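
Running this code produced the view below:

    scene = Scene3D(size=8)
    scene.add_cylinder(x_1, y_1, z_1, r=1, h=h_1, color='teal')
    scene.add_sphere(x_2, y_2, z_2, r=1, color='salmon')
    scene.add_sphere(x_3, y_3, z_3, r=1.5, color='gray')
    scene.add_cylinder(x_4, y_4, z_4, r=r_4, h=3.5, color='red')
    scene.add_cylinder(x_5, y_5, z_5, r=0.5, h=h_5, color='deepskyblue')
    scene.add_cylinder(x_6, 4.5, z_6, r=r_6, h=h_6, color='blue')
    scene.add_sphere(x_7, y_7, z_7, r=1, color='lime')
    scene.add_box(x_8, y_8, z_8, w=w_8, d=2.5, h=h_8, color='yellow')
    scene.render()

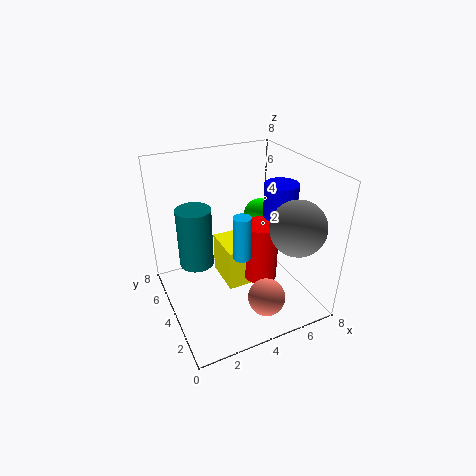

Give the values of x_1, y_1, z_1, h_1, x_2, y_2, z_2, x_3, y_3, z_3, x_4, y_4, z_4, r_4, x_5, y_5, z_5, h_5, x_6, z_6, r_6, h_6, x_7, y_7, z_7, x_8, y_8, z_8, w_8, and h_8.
x_1 = 2; y_1 = 5.5; z_1 = 2; h_1 = 3.5; x_2 = 4.5; y_2 = 1.5; z_2 = 1.5; x_3 = 6.5; y_3 = 2; z_3 = 5; x_4 = 5.5; y_4 = 4; z_4 = 1; r_4 = 1; x_5 = 4; y_5 = 3.5; z_5 = 3; h_5 = 2.5; x_6 = 7; z_6 = 3.5; r_6 = 1; h_6 = 3; x_7 = 6.5; y_7 = 6; z_7 = 4; x_8 = 3.5; y_8 = 4; z_8 = 0.5; w_8 = 1.5; h_8 = 2.5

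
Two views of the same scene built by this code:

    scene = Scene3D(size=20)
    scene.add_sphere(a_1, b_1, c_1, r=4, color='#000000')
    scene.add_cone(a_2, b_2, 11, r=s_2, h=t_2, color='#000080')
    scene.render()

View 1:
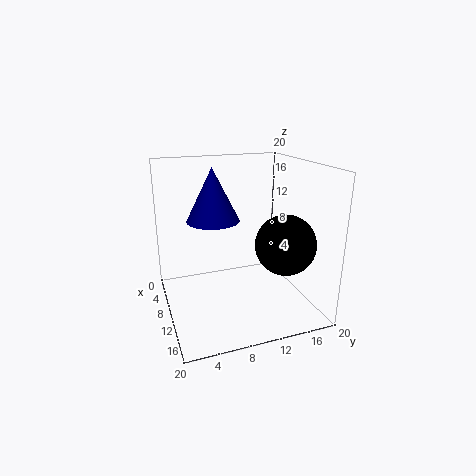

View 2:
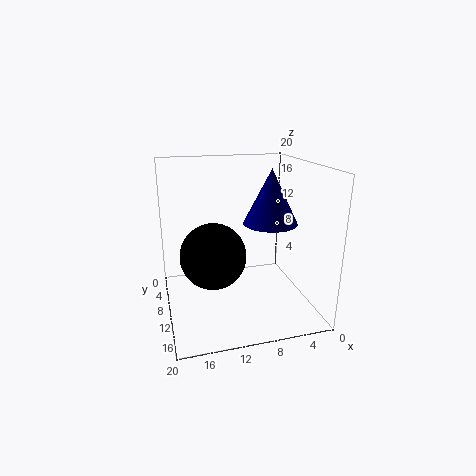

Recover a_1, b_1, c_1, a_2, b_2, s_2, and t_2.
a_1 = 14.5
b_1 = 15
c_1 = 10
a_2 = 4.5
b_2 = 8
s_2 = 4
t_2 = 8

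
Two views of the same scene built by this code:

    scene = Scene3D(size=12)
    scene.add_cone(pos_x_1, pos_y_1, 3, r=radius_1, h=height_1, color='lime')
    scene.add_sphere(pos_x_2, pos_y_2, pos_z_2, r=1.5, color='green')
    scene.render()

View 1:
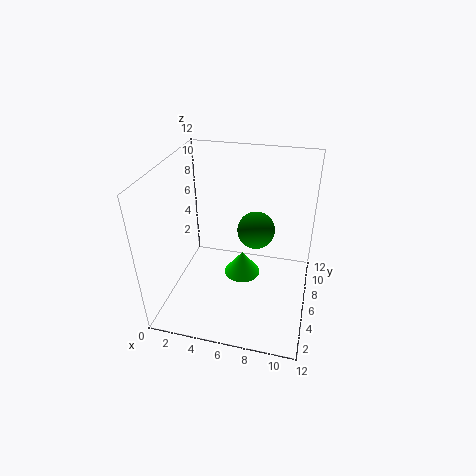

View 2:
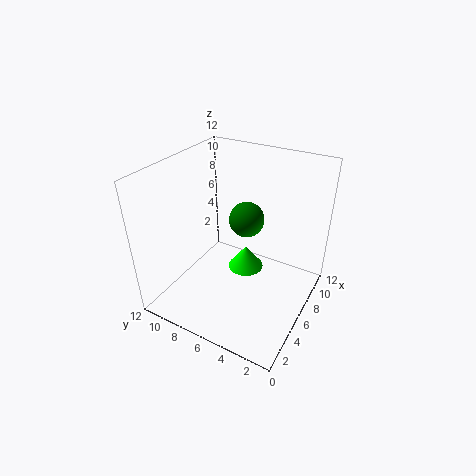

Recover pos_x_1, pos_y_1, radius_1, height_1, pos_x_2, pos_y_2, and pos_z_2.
pos_x_1 = 6.5, pos_y_1 = 5.5, radius_1 = 1.5, height_1 = 2, pos_x_2 = 7.5, pos_y_2 = 6, pos_z_2 = 7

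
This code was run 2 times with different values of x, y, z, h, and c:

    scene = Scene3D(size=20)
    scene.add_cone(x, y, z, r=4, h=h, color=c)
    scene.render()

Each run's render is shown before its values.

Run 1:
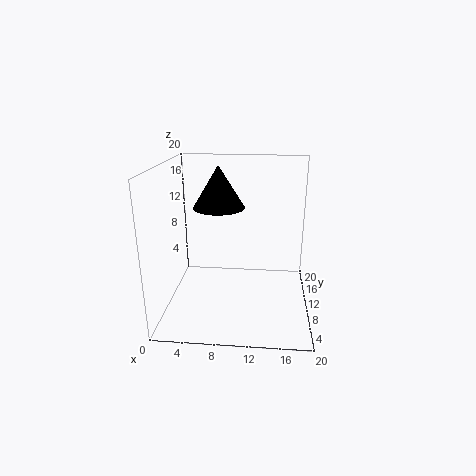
x = 6.5; y = 16; z = 12.5; h = 6.5; c = 'black'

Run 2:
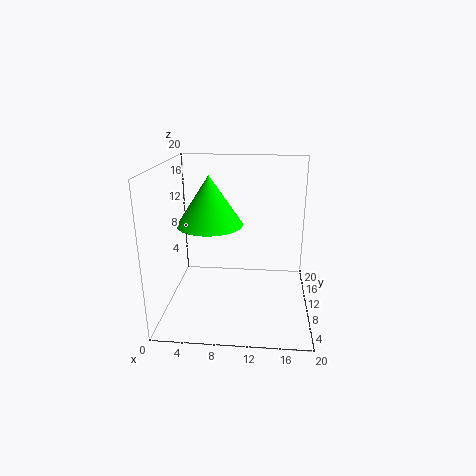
x = 7; y = 5.5; z = 13.5; h = 6; c = 'lime'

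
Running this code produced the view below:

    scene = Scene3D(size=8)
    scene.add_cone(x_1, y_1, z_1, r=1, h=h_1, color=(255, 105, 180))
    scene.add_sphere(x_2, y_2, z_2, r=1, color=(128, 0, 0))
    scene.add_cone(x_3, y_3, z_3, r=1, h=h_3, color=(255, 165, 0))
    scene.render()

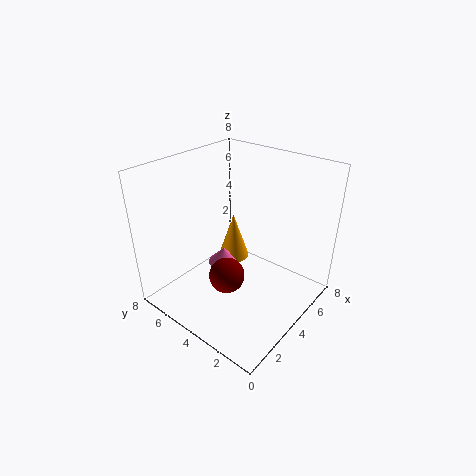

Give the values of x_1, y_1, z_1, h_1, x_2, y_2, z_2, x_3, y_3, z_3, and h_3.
x_1 = 5, y_1 = 6, z_1 = 1, h_1 = 1, x_2 = 3, y_2 = 4, z_2 = 2, x_3 = 6, y_3 = 6, z_3 = 1, h_3 = 3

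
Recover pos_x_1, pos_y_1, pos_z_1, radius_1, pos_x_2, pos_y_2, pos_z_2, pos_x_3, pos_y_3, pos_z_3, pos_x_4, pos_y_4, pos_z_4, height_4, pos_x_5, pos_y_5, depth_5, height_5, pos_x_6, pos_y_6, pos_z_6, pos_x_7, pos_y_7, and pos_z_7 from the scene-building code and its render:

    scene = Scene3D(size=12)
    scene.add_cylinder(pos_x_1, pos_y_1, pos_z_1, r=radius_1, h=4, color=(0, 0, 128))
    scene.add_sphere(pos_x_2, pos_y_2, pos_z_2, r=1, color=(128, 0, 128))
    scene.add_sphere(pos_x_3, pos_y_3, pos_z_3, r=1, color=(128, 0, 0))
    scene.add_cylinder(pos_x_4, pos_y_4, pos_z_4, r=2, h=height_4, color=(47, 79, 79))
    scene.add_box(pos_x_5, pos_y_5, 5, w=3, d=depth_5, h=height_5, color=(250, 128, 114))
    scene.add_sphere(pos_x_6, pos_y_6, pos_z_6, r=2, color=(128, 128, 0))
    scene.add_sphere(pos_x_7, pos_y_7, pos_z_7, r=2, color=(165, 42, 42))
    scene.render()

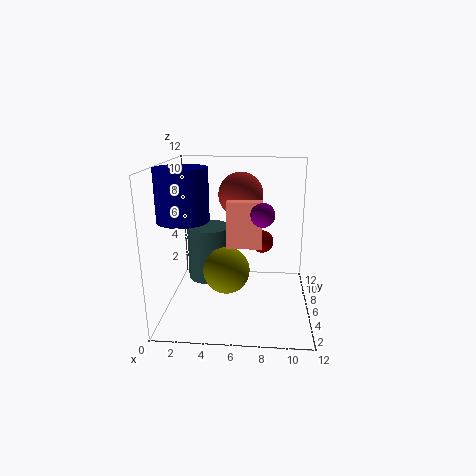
pos_x_1 = 2, pos_y_1 = 4, pos_z_1 = 8, radius_1 = 2, pos_x_2 = 8, pos_y_2 = 6, pos_z_2 = 8, pos_x_3 = 8, pos_y_3 = 8, pos_z_3 = 5, pos_x_4 = 3, pos_y_4 = 9, pos_z_4 = 1, height_4 = 5, pos_x_5 = 5, pos_y_5 = 6, depth_5 = 1, height_5 = 4, pos_x_6 = 5, pos_y_6 = 6, pos_z_6 = 3, pos_x_7 = 6, pos_y_7 = 9, pos_z_7 = 9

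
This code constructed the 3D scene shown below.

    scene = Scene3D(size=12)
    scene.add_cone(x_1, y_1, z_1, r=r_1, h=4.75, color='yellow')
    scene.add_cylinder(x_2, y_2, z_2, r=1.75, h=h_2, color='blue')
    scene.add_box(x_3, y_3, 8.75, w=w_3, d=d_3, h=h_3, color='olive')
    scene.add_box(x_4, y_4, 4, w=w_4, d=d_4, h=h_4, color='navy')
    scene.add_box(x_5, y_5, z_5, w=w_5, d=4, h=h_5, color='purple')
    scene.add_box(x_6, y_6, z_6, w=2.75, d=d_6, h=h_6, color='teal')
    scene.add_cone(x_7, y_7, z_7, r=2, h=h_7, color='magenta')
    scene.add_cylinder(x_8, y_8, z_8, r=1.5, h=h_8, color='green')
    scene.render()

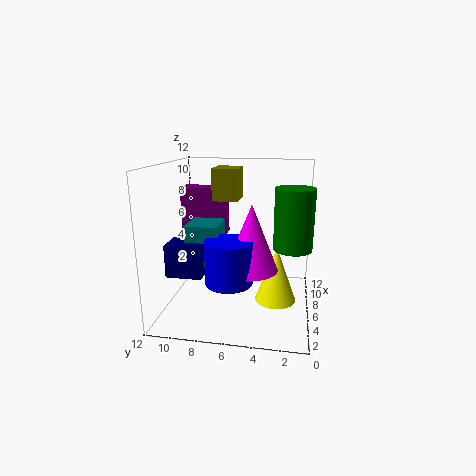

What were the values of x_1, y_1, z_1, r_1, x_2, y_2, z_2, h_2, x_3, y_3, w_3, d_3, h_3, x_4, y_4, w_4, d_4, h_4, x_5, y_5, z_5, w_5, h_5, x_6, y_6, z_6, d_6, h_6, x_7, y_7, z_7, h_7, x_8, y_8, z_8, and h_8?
x_1 = 6.25
y_1 = 2.75
z_1 = 0.5
r_1 = 1.75
x_2 = 2.25
y_2 = 6
z_2 = 3.75
h_2 = 3.25
x_3 = 7.25
y_3 = 6.25
w_3 = 2.75
d_3 = 2.25
h_3 = 2.75
x_4 = 1.75
y_4 = 8
w_4 = 2.25
d_4 = 2.75
h_4 = 2.5
x_5 = 7.75
y_5 = 7.5
z_5 = 5.5
w_5 = 2
h_5 = 4.25
x_6 = 2.75
y_6 = 7
z_6 = 4
d_6 = 2.5
h_6 = 3.75
x_7 = 3.25
y_7 = 4.5
z_7 = 4.5
h_7 = 5
x_8 = 4.75
y_8 = 1.5
z_8 = 5.75
h_8 = 4.75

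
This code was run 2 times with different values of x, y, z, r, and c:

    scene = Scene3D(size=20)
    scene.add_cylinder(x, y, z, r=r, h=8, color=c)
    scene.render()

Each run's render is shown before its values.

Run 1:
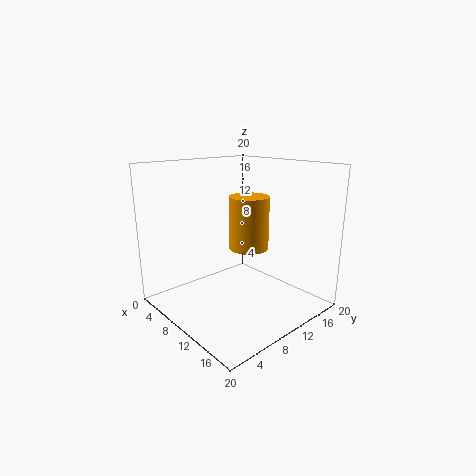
x = 8
y = 14
z = 7
r = 3
c = 'orange'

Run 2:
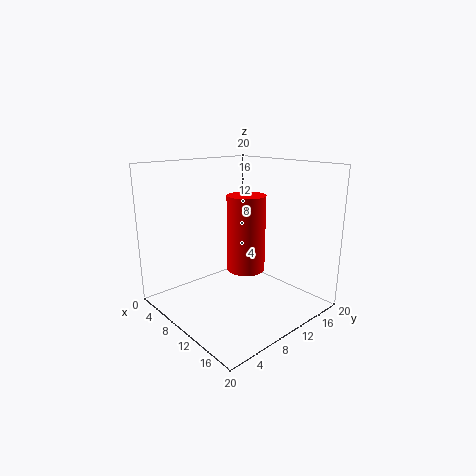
x = 18
y = 4
z = 10
r = 2
c = 'red'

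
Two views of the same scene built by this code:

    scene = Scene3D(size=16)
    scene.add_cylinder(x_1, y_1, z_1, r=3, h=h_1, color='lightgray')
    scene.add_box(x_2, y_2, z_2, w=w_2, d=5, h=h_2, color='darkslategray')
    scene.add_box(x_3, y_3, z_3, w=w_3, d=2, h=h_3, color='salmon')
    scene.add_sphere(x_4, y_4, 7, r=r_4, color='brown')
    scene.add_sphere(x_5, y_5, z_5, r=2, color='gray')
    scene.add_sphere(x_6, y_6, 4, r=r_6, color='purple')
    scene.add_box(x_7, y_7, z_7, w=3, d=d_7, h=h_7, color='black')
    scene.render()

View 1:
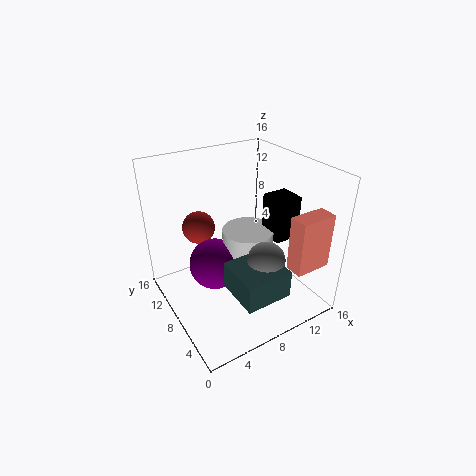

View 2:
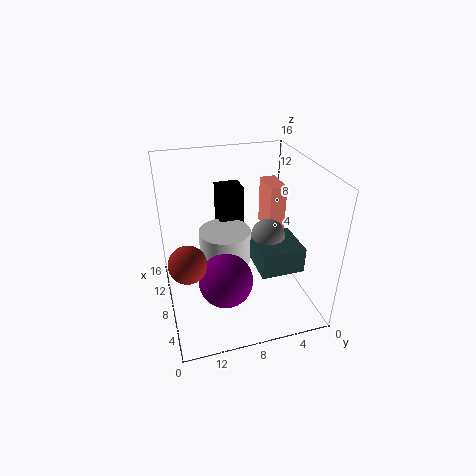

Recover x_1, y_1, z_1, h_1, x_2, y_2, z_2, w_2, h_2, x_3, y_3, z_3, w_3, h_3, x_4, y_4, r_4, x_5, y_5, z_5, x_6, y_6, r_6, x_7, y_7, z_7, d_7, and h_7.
x_1 = 10, y_1 = 9, z_1 = 4, h_1 = 4, x_2 = 5, y_2 = 1, z_2 = 4, w_2 = 5, h_2 = 3, x_3 = 11, y_3 = 1, z_3 = 6, w_3 = 4, h_3 = 6, x_4 = 6, y_4 = 14, r_4 = 2, x_5 = 9, y_5 = 4, z_5 = 7, x_6 = 6, y_6 = 10, r_6 = 3, x_7 = 12, y_7 = 6, z_7 = 7, d_7 = 3, h_7 = 5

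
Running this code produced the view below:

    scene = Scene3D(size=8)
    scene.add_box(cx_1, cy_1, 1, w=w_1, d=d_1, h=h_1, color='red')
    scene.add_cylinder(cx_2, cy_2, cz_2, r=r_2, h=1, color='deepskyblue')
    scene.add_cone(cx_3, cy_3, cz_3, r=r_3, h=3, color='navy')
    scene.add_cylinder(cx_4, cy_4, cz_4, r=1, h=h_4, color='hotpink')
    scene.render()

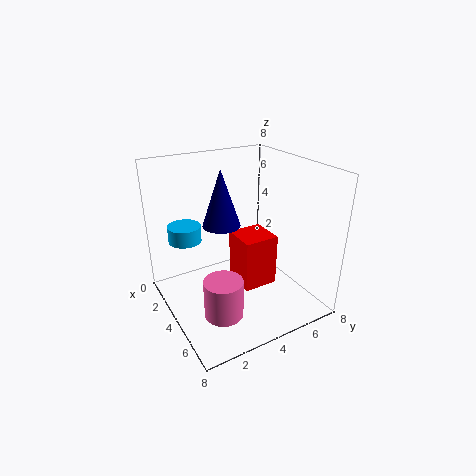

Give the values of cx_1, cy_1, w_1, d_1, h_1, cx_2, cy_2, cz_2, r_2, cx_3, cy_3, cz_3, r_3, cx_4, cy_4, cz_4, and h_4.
cx_1 = 3, cy_1 = 4, w_1 = 2, d_1 = 2, h_1 = 3, cx_2 = 1, cy_2 = 2, cz_2 = 3, r_2 = 1, cx_3 = 4, cy_3 = 3, cz_3 = 5, r_3 = 1, cx_4 = 6, cy_4 = 2, cz_4 = 1, h_4 = 2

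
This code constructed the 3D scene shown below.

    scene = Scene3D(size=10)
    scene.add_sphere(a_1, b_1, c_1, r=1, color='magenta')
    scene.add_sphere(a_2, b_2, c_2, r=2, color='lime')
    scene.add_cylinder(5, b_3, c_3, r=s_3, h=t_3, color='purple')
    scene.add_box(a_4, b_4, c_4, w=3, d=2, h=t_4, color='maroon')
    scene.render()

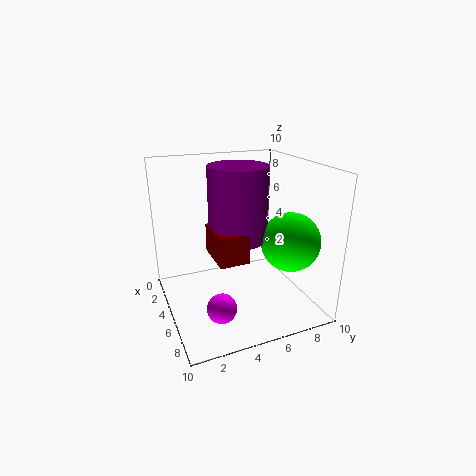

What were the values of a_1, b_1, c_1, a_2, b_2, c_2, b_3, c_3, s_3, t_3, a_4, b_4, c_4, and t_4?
a_1 = 7; b_1 = 3; c_1 = 1; a_2 = 7; b_2 = 8; c_2 = 5; b_3 = 5; c_3 = 5; s_3 = 2; t_3 = 5; a_4 = 4; b_4 = 3; c_4 = 4; t_4 = 2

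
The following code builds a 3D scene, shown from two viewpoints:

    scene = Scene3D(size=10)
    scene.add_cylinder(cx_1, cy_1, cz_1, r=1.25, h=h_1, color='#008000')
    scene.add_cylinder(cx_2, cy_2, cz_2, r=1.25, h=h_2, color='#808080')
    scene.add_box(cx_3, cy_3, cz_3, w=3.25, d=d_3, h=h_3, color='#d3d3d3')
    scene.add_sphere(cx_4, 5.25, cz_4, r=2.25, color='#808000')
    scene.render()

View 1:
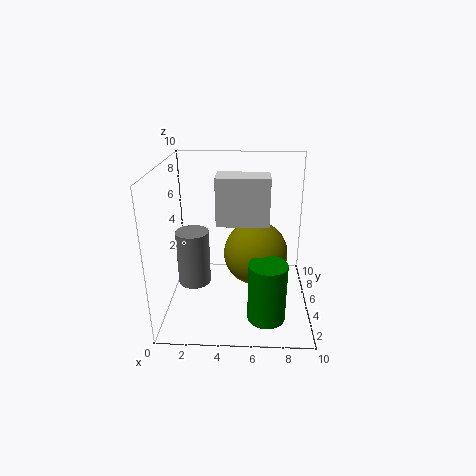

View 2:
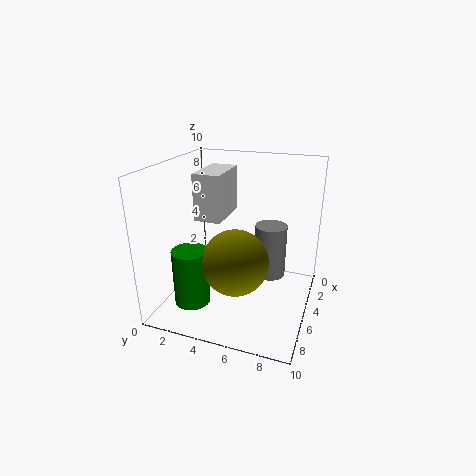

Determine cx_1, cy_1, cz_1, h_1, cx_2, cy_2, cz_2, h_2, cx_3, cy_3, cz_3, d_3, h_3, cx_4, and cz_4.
cx_1 = 7
cy_1 = 2.25
cz_1 = 0.5
h_1 = 4
cx_2 = 1.5
cy_2 = 6.5
cz_2 = 0.5
h_2 = 4.25
cx_3 = 3.75
cy_3 = 2.75
cz_3 = 6.75
d_3 = 1.75
h_3 = 3
cx_4 = 6.25
cz_4 = 3.75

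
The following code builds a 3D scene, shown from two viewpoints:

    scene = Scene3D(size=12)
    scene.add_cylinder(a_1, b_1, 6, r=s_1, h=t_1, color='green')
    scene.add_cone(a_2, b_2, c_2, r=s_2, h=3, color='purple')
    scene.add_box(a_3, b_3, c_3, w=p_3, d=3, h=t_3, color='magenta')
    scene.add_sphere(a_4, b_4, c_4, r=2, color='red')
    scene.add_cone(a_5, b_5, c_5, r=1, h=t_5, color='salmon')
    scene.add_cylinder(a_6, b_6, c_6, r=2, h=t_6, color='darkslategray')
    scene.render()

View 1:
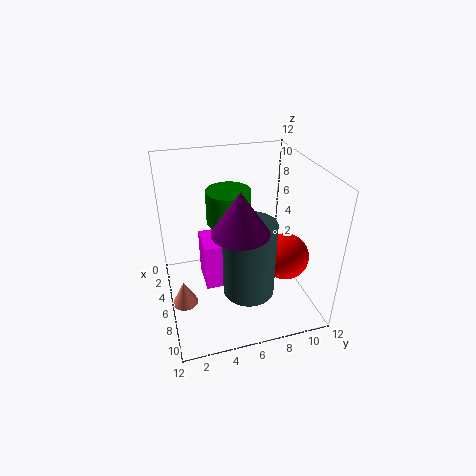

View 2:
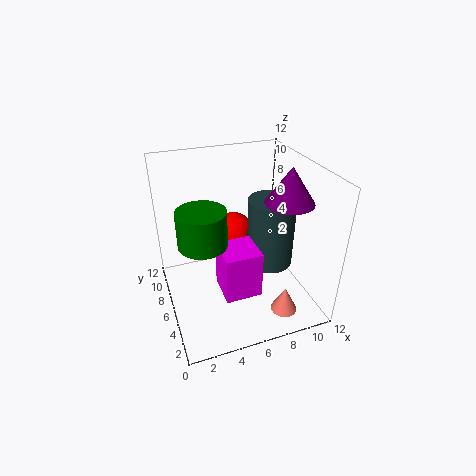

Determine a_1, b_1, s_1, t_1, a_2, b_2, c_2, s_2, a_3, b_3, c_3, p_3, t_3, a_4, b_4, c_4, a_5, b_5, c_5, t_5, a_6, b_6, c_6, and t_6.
a_1 = 3
b_1 = 6
s_1 = 2
t_1 = 3
a_2 = 10
b_2 = 5
c_2 = 9
s_2 = 2
a_3 = 4
b_3 = 3
c_3 = 2
p_3 = 3
t_3 = 4
a_4 = 7
b_4 = 10
c_4 = 4
a_5 = 8
b_5 = 1
c_5 = 2
t_5 = 2
a_6 = 9
b_6 = 6
c_6 = 3
t_6 = 6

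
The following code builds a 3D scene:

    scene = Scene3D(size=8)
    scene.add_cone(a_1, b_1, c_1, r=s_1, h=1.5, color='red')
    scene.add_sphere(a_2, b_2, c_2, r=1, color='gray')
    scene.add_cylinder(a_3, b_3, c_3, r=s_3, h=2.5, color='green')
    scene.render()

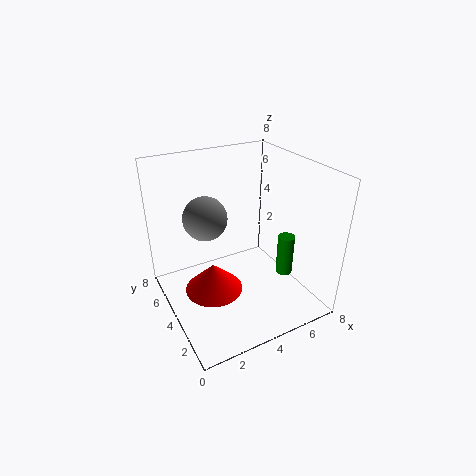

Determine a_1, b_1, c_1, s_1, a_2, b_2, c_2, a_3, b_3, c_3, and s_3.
a_1 = 2
b_1 = 3
c_1 = 2
s_1 = 1.5
a_2 = 1.5
b_2 = 2.5
c_2 = 6.5
a_3 = 7
b_3 = 3.5
c_3 = 1
s_3 = 0.5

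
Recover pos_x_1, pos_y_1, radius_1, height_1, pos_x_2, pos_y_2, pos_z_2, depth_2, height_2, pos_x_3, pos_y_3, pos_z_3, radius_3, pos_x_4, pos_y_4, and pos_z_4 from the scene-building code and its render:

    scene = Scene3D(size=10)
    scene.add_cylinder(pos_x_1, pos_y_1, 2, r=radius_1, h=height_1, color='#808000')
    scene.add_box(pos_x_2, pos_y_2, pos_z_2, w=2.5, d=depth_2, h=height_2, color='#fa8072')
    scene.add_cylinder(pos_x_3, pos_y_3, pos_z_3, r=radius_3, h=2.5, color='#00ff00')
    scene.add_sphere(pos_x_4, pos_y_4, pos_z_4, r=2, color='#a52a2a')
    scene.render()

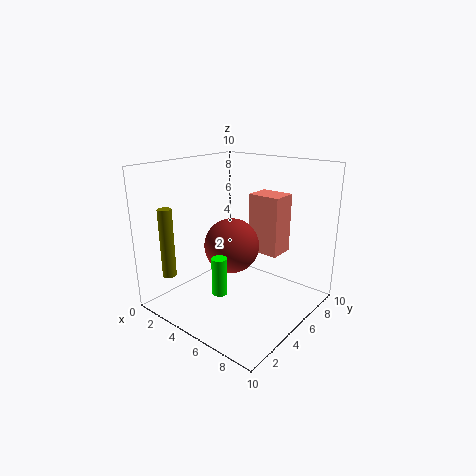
pos_x_1 = 1
pos_y_1 = 2
radius_1 = 0.5
height_1 = 5
pos_x_2 = 4
pos_y_2 = 7.5
pos_z_2 = 3
depth_2 = 2
height_2 = 4.5
pos_x_3 = 5.5
pos_y_3 = 2.5
pos_z_3 = 2
radius_3 = 0.5
pos_x_4 = 4
pos_y_4 = 5.5
pos_z_4 = 4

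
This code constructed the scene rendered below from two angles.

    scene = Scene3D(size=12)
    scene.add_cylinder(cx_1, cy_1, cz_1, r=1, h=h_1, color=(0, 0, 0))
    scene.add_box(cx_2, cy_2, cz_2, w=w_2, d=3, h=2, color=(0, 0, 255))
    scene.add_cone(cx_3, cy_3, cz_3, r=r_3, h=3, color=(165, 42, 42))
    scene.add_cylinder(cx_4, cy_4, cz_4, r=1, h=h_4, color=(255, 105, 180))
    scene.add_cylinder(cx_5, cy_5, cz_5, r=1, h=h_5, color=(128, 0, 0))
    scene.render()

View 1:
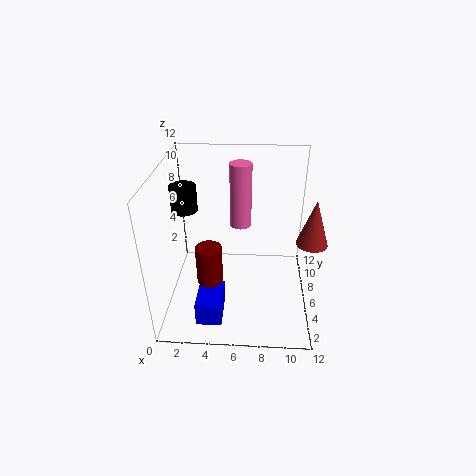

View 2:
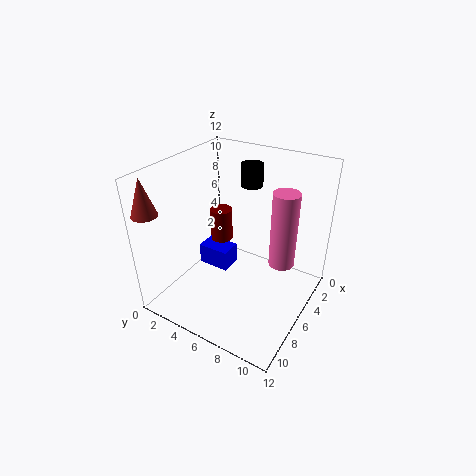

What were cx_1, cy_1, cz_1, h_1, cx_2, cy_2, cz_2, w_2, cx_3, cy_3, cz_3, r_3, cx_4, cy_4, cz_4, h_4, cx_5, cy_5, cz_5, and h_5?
cx_1 = 2, cy_1 = 5, cz_1 = 9, h_1 = 2, cx_2 = 3, cy_2 = 1, cz_2 = 1, w_2 = 2, cx_3 = 11, cy_3 = 1, cz_3 = 9, r_3 = 1, cx_4 = 6, cy_4 = 10, cz_4 = 5, h_4 = 6, cx_5 = 4, cy_5 = 3, cz_5 = 4, h_5 = 3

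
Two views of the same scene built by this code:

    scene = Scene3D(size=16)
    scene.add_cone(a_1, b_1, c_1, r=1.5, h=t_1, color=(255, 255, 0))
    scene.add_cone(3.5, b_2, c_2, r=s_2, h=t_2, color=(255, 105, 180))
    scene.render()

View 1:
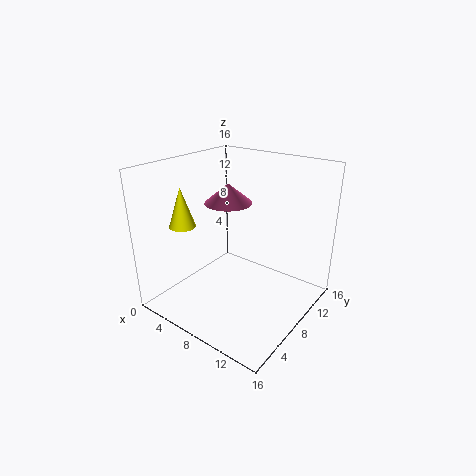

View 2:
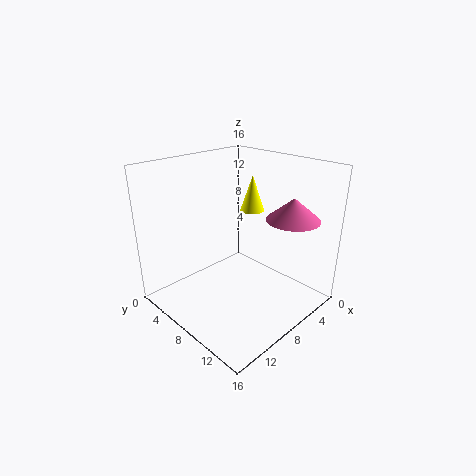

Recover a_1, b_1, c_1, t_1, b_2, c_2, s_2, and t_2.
a_1 = 2.5
b_1 = 5
c_1 = 9
t_1 = 4.5
b_2 = 12
c_2 = 10
s_2 = 3
t_2 = 2.5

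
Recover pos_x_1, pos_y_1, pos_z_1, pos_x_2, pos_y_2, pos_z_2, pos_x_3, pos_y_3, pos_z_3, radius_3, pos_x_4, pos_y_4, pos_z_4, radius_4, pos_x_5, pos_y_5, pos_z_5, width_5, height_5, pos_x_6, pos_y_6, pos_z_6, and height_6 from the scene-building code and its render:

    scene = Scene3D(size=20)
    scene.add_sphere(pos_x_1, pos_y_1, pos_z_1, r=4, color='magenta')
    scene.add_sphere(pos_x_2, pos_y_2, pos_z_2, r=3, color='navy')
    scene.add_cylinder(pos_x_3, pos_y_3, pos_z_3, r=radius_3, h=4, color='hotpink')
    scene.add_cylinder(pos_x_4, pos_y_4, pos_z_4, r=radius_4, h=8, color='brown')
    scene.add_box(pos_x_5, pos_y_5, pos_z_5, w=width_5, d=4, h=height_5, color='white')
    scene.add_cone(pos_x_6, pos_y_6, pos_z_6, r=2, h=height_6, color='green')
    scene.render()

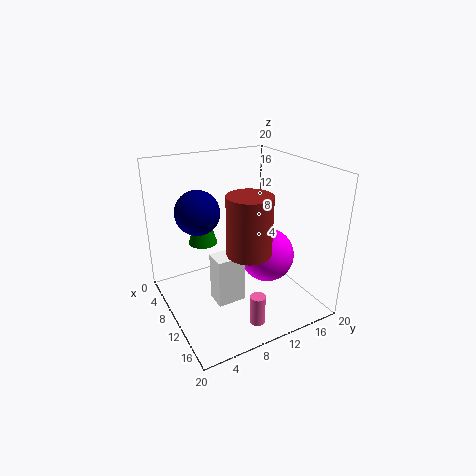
pos_x_1 = 10; pos_y_1 = 15; pos_z_1 = 6; pos_x_2 = 8; pos_y_2 = 5; pos_z_2 = 14; pos_x_3 = 17; pos_y_3 = 9; pos_z_3 = 1; radius_3 = 1; pos_x_4 = 13; pos_y_4 = 10; pos_z_4 = 9; radius_4 = 3; pos_x_5 = 9; pos_y_5 = 6; pos_z_5 = 1; width_5 = 3; height_5 = 7; pos_x_6 = 7; pos_y_6 = 6; pos_z_6 = 9; height_6 = 7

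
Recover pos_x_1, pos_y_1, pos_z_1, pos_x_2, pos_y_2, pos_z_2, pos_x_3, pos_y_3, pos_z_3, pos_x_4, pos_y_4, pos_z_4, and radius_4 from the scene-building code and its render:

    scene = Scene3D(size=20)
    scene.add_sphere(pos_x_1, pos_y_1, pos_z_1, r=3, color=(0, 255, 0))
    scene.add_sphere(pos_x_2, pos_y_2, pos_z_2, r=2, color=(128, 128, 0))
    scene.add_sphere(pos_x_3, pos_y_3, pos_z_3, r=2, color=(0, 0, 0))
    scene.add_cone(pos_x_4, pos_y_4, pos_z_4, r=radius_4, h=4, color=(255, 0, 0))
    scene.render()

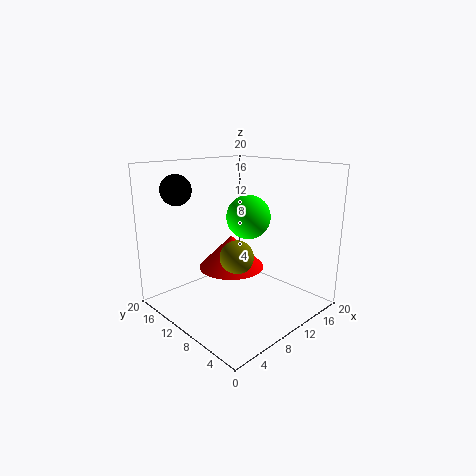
pos_x_1 = 11, pos_y_1 = 9, pos_z_1 = 13, pos_x_2 = 5, pos_y_2 = 5, pos_z_2 = 10, pos_x_3 = 3, pos_y_3 = 14, pos_z_3 = 17, pos_x_4 = 6, pos_y_4 = 7, pos_z_4 = 8, radius_4 = 4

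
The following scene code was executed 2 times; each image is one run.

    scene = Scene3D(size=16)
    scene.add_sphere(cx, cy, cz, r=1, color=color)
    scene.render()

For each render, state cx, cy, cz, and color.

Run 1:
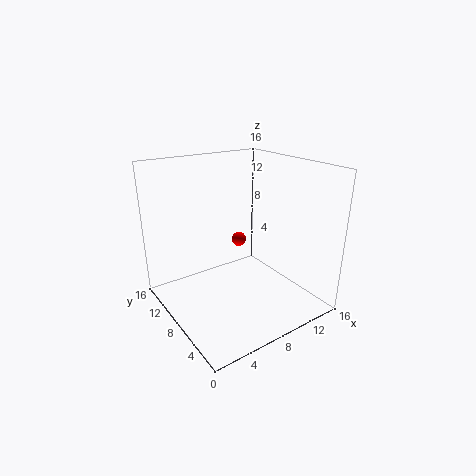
cx = 13, cy = 15, cz = 4, color = 'red'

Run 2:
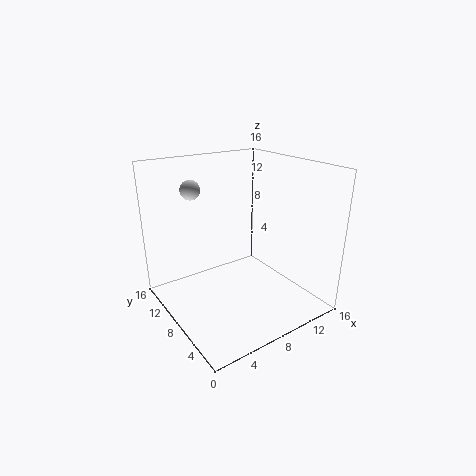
cx = 3, cy = 9, cz = 14, color = 'lightgray'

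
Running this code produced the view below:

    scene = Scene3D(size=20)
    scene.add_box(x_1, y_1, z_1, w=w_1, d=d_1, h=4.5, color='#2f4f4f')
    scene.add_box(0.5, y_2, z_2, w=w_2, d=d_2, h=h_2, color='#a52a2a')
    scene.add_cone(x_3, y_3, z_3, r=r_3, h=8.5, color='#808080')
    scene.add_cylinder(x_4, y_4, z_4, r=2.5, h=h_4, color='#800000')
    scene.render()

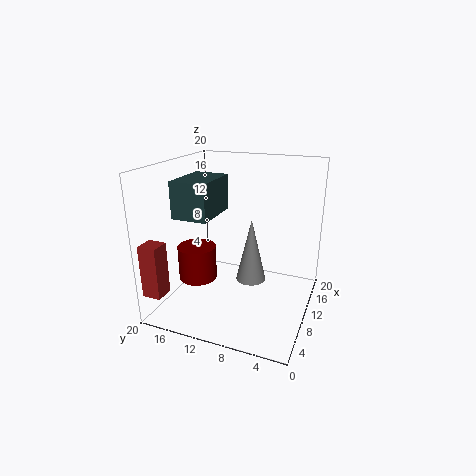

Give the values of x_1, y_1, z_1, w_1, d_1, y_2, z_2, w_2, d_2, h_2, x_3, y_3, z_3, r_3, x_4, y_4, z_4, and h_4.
x_1 = 2.5; y_1 = 11; z_1 = 14.5; w_1 = 6.5; d_1 = 4.5; y_2 = 17; z_2 = 4; w_2 = 2.5; d_2 = 2.5; h_2 = 7; x_3 = 8.5; y_3 = 7.5; z_3 = 5; r_3 = 2; x_4 = 5.5; y_4 = 14; z_4 = 5.5; h_4 = 4.5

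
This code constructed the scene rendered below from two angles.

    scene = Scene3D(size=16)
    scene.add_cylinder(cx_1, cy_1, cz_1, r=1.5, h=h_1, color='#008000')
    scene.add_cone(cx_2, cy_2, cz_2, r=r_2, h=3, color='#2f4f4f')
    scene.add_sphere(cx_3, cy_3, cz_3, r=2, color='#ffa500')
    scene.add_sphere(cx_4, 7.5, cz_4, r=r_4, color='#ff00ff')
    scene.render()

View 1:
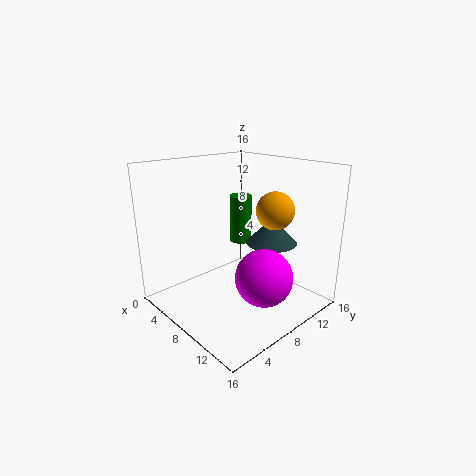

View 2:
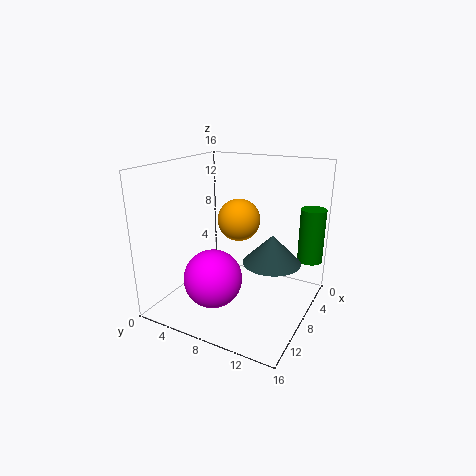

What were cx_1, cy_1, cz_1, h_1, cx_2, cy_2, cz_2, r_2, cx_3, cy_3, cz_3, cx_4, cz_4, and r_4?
cx_1 = 1.5
cy_1 = 14.5
cz_1 = 4
h_1 = 6.5
cx_2 = 9
cy_2 = 12.5
cz_2 = 6.5
r_2 = 3
cx_3 = 11.5
cy_3 = 10
cz_3 = 11.5
cx_4 = 12.5
cz_4 = 5
r_4 = 3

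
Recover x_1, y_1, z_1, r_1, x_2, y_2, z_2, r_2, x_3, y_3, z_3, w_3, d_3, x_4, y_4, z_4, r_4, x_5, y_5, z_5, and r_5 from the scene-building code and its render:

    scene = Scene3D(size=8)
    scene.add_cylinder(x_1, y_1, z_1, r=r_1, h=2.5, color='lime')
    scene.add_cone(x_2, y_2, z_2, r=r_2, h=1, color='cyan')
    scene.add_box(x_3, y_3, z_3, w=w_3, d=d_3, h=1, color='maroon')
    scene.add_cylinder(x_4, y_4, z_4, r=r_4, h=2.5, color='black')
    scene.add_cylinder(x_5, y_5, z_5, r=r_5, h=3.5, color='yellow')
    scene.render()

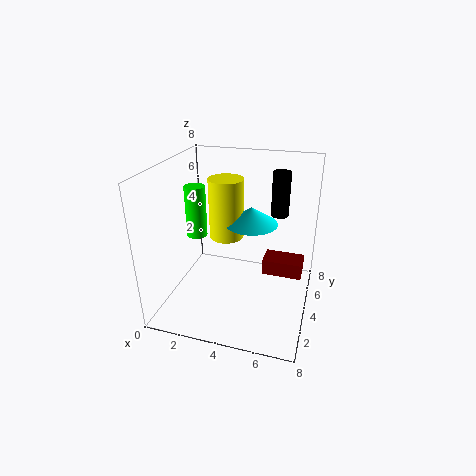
x_1 = 2.5; y_1 = 2; z_1 = 5; r_1 = 0.5; x_2 = 4.5; y_2 = 5; z_2 = 4.5; r_2 = 1.5; x_3 = 5; y_3 = 6; z_3 = 0.5; w_3 = 2.5; d_3 = 1.5; x_4 = 6; y_4 = 5.5; z_4 = 5; r_4 = 0.5; x_5 = 3; y_5 = 5; z_5 = 3.5; r_5 = 1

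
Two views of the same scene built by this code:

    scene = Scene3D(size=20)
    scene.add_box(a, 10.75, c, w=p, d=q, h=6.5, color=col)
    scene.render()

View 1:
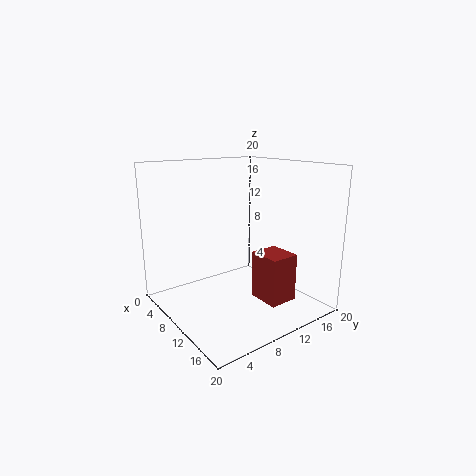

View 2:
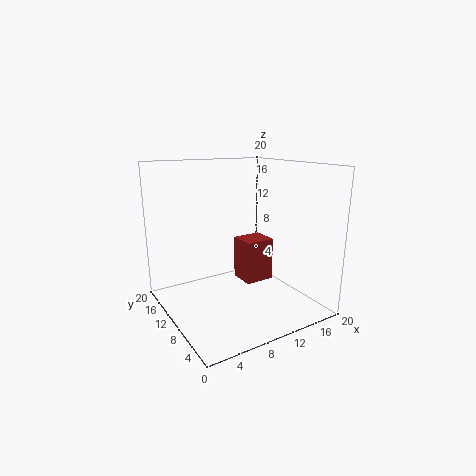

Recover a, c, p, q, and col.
a = 12.25, c = 2, p = 4.5, q = 4, col = 'brown'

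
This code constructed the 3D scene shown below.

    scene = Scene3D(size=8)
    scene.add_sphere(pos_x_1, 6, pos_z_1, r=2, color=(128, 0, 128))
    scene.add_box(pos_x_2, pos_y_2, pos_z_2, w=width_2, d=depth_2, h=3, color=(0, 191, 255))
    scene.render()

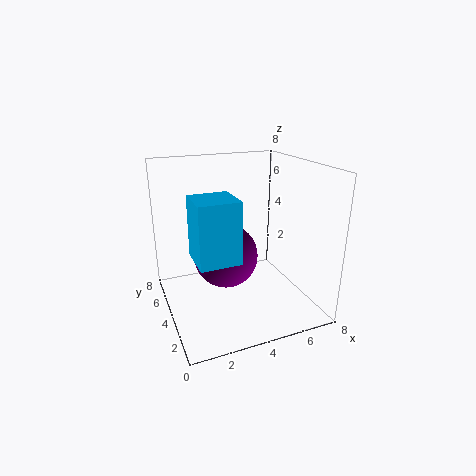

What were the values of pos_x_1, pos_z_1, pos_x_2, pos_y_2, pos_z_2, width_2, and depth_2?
pos_x_1 = 4
pos_z_1 = 2
pos_x_2 = 1
pos_y_2 = 1
pos_z_2 = 4
width_2 = 2
depth_2 = 2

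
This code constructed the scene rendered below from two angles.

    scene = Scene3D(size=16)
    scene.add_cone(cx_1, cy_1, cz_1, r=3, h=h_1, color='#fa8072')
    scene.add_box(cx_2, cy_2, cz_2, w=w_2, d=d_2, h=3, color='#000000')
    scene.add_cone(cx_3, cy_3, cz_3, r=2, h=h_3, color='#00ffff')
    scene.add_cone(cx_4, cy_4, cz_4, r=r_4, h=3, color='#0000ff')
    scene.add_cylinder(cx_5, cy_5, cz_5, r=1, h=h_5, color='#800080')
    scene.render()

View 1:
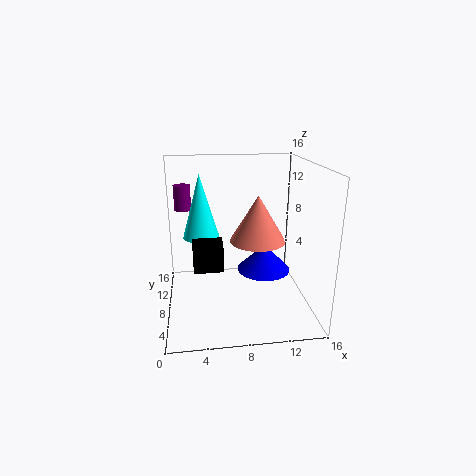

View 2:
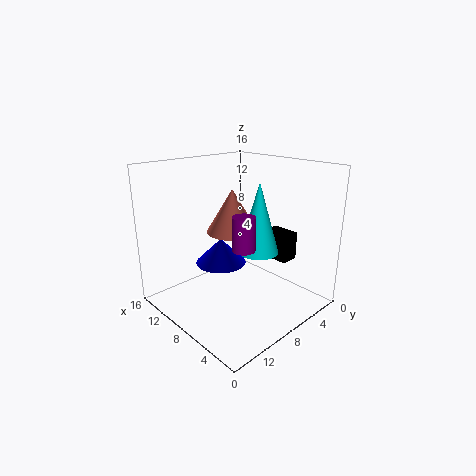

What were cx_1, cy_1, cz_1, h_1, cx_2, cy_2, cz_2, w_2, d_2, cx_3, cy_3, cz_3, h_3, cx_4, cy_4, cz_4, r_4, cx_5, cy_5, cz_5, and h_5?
cx_1 = 10
cy_1 = 7
cz_1 = 8
h_1 = 5
cx_2 = 3
cy_2 = 4
cz_2 = 6
w_2 = 3
d_2 = 2
cx_3 = 4
cy_3 = 9
cz_3 = 8
h_3 = 7
cx_4 = 11
cy_4 = 8
cz_4 = 4
r_4 = 3
cx_5 = 2
cy_5 = 13
cz_5 = 10
h_5 = 3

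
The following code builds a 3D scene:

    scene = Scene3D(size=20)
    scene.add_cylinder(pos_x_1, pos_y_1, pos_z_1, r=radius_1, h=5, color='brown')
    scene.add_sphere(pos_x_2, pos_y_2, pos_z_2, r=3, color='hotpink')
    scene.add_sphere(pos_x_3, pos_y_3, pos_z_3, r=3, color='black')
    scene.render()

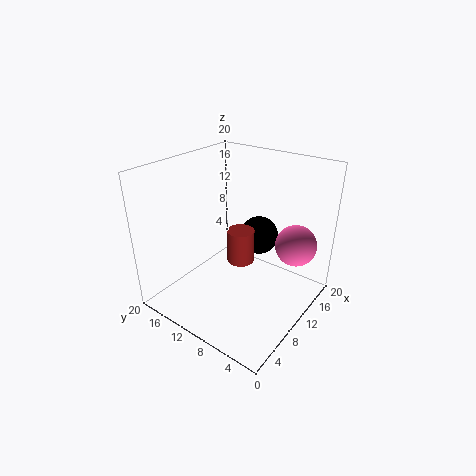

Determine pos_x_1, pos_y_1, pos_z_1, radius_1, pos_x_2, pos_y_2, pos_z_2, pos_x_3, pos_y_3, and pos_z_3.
pos_x_1 = 12; pos_y_1 = 11; pos_z_1 = 5; radius_1 = 2; pos_x_2 = 16; pos_y_2 = 4; pos_z_2 = 8; pos_x_3 = 17; pos_y_3 = 11; pos_z_3 = 7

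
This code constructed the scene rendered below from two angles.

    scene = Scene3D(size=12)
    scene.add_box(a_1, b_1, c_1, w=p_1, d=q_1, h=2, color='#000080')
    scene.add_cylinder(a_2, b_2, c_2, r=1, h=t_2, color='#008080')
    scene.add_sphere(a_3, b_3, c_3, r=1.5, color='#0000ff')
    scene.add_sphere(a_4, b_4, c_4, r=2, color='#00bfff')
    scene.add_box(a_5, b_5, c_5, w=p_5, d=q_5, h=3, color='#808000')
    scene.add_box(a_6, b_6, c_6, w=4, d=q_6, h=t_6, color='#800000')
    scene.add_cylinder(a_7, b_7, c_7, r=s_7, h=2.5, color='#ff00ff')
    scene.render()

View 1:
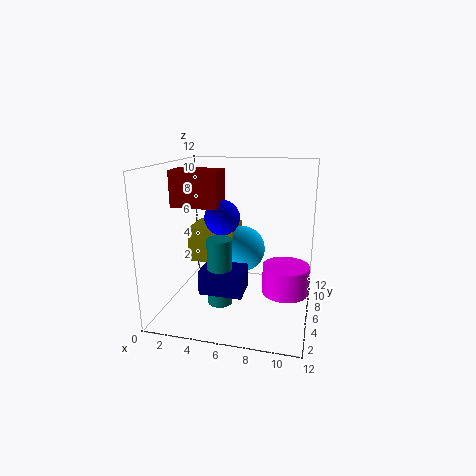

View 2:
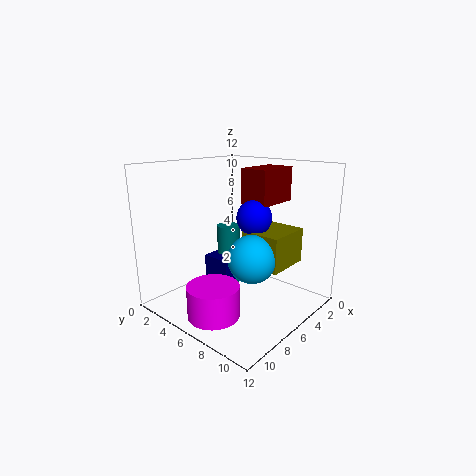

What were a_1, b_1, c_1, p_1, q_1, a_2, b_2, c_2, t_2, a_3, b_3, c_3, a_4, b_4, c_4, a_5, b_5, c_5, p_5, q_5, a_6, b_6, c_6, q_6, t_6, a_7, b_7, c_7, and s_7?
a_1 = 3.5
b_1 = 3
c_1 = 2
p_1 = 3.5
q_1 = 2.5
a_2 = 5
b_2 = 4
c_2 = 1
t_2 = 5.5
a_3 = 4.5
b_3 = 6.5
c_3 = 7.5
a_4 = 6
b_4 = 7.5
c_4 = 4.5
a_5 = 1.5
b_5 = 6
c_5 = 3.5
p_5 = 4
q_5 = 3.5
a_6 = 0.5
b_6 = 5
c_6 = 8.5
q_6 = 2.5
t_6 = 3
a_7 = 10
b_7 = 7
c_7 = 1
s_7 = 2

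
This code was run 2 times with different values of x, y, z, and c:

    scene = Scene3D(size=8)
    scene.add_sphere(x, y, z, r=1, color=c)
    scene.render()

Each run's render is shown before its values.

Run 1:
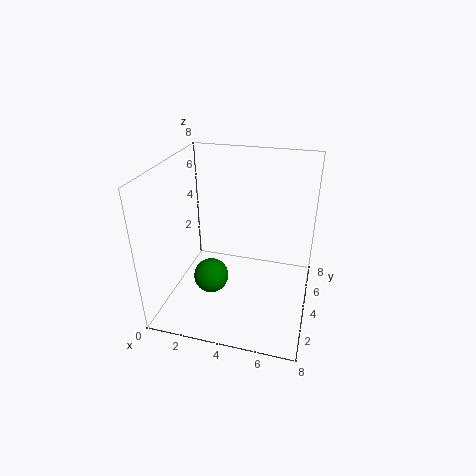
x = 2.5; y = 3.5; z = 1.5; c = 'green'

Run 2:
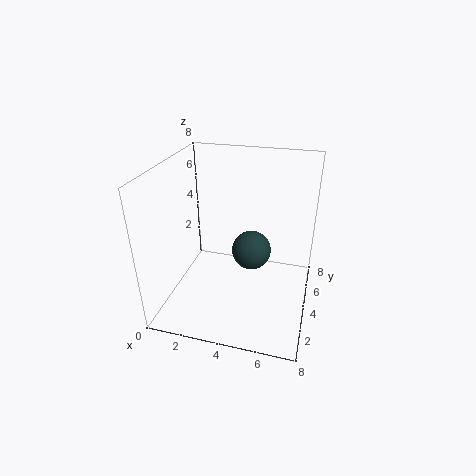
x = 5; y = 3; z = 4; c = 'darkslategray'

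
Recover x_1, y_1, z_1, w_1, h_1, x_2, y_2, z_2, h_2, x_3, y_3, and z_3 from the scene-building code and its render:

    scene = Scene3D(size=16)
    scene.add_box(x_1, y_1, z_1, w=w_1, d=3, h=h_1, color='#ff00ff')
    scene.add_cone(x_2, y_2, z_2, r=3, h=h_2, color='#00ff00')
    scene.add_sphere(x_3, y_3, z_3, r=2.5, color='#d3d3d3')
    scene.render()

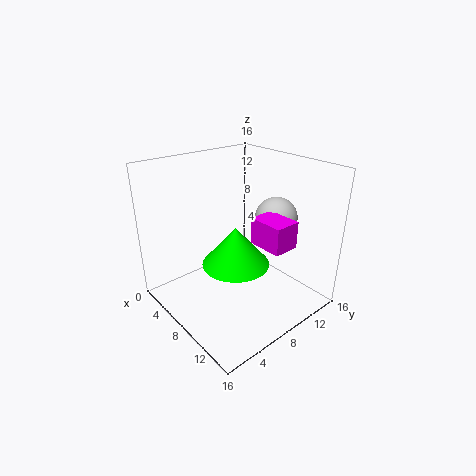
x_1 = 9, y_1 = 9, z_1 = 7.5, w_1 = 4, h_1 = 3, x_2 = 13, y_2 = 3.5, z_2 = 9, h_2 = 3.5, x_3 = 8.5, y_3 = 13.5, z_3 = 9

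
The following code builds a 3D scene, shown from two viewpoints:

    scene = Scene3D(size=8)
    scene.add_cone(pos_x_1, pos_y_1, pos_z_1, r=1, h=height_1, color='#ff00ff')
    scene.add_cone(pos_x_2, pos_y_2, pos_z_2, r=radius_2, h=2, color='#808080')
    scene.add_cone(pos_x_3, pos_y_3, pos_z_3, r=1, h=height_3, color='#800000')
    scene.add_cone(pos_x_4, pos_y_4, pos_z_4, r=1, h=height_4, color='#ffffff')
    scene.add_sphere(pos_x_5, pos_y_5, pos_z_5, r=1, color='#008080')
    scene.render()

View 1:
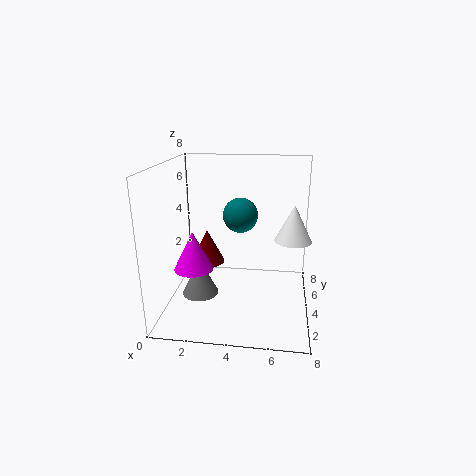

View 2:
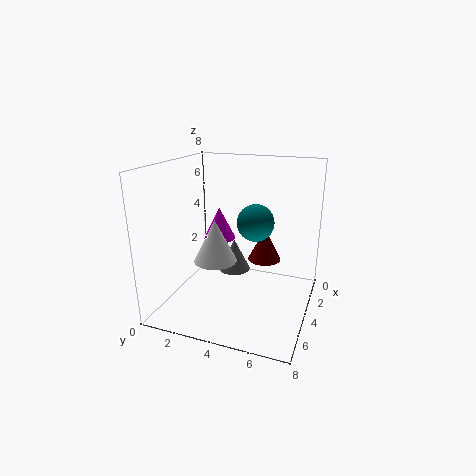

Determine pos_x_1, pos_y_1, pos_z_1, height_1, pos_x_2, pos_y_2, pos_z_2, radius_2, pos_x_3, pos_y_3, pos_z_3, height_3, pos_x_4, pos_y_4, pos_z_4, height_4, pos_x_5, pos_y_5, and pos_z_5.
pos_x_1 = 2
pos_y_1 = 2
pos_z_1 = 3
height_1 = 2
pos_x_2 = 2
pos_y_2 = 3
pos_z_2 = 1
radius_2 = 1
pos_x_3 = 2
pos_y_3 = 5
pos_z_3 = 2
height_3 = 2
pos_x_4 = 7
pos_y_4 = 4
pos_z_4 = 4
height_4 = 2
pos_x_5 = 4
pos_y_5 = 5
pos_z_5 = 5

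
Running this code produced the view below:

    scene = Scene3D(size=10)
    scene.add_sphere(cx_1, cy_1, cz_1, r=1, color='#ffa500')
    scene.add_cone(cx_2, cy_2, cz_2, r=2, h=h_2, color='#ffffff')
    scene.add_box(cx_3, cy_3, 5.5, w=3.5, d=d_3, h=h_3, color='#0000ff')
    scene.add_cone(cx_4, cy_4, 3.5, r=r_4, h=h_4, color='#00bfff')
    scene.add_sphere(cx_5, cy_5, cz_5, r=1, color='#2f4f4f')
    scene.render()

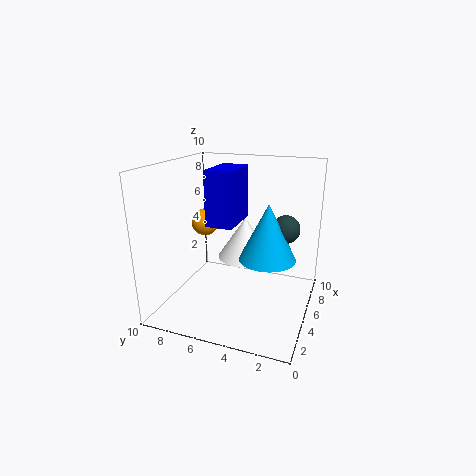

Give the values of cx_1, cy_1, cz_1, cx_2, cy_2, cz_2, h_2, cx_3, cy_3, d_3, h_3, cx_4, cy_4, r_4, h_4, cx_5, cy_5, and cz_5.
cx_1 = 6
cy_1 = 8
cz_1 = 5.5
cx_2 = 6.5
cy_2 = 5
cz_2 = 3
h_2 = 3
cx_3 = 5
cy_3 = 5.5
d_3 = 2
h_3 = 4
cx_4 = 5.5
cy_4 = 3
r_4 = 2
h_4 = 4
cx_5 = 6.5
cy_5 = 2
cz_5 = 5.5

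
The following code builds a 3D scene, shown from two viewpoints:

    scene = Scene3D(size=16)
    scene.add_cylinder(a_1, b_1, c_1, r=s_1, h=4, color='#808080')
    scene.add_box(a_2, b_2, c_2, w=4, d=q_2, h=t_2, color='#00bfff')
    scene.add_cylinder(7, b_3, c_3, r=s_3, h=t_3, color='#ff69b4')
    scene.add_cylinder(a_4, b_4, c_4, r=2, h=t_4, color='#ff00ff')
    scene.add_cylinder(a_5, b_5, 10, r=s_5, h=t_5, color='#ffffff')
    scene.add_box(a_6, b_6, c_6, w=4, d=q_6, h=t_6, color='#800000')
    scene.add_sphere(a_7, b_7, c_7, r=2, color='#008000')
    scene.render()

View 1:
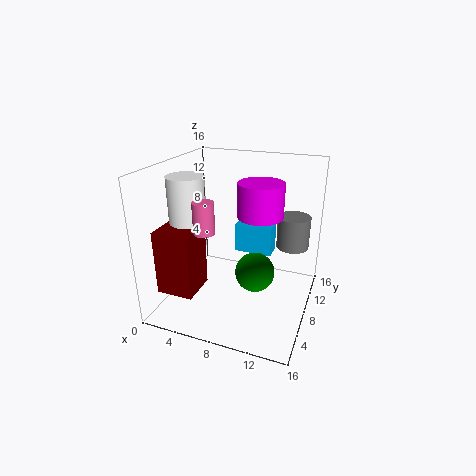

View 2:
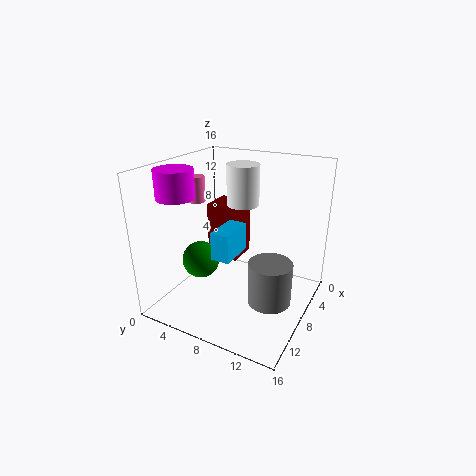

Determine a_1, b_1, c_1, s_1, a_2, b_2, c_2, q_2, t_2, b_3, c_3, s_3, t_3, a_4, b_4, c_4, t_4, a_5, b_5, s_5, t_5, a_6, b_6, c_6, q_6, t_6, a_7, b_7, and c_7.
a_1 = 13, b_1 = 14, c_1 = 5, s_1 = 2, a_2 = 8, b_2 = 7, c_2 = 7, q_2 = 2, t_2 = 3, b_3 = 2, c_3 = 11, s_3 = 1, t_3 = 3, a_4 = 12, b_4 = 3, c_4 = 13, t_4 = 3, a_5 = 3, b_5 = 6, s_5 = 2, t_5 = 5, a_6 = 1, b_6 = 2, c_6 = 3, q_6 = 4, t_6 = 7, a_7 = 11, b_7 = 5, c_7 = 6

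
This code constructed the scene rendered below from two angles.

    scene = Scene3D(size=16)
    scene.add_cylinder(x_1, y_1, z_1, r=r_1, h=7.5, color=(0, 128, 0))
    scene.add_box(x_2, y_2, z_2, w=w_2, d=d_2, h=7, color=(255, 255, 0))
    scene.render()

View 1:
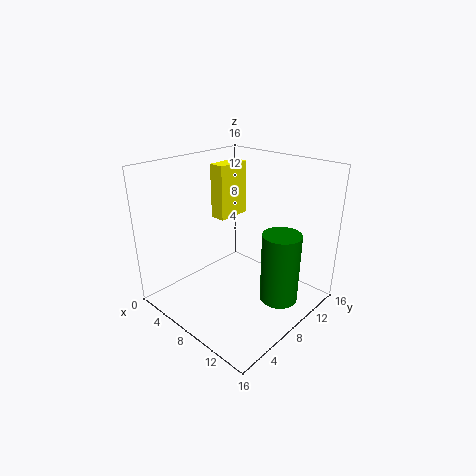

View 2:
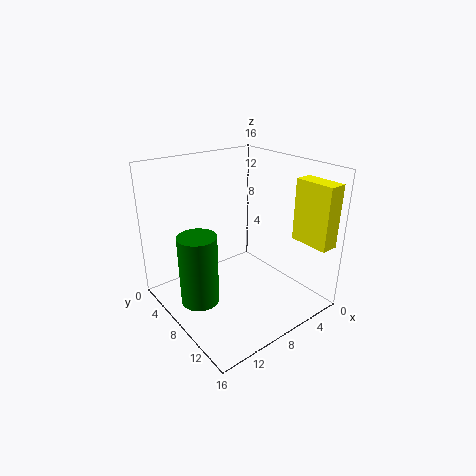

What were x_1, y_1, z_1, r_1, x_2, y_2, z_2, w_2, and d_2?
x_1 = 13.5; y_1 = 8.5; z_1 = 2.5; r_1 = 2; x_2 = 0.5; y_2 = 11; z_2 = 7.5; w_2 = 2; d_2 = 4.5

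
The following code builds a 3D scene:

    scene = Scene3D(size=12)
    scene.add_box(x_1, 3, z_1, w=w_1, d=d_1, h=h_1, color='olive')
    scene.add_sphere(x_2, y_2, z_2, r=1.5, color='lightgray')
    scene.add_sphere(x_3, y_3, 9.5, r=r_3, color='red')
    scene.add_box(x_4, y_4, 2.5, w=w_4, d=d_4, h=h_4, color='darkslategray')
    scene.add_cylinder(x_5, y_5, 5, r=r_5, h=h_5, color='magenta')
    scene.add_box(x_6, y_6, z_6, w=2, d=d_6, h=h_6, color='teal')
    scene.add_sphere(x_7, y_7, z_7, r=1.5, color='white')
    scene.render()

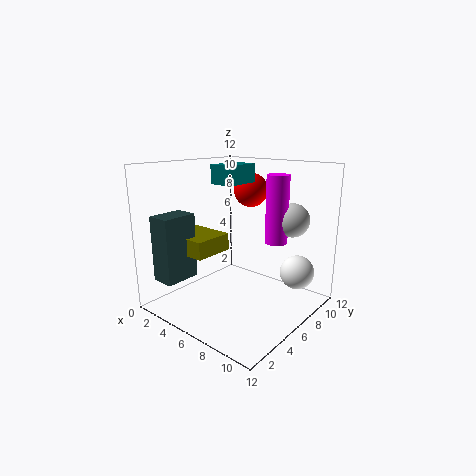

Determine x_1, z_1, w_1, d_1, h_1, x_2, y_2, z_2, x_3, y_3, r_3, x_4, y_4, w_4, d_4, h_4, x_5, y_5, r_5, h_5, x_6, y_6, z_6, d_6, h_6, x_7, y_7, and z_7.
x_1 = 0.5
z_1 = 4.5
w_1 = 4
d_1 = 3.5
h_1 = 1.5
x_2 = 8.5
y_2 = 10.5
z_2 = 7
x_3 = 5
y_3 = 9
r_3 = 1.5
x_4 = 1
y_4 = 1
w_4 = 2
d_4 = 3
h_4 = 5.5
x_5 = 7.5
y_5 = 9.5
r_5 = 1
h_5 = 6
x_6 = 4.5
y_6 = 4.5
z_6 = 10.5
d_6 = 3
h_6 = 1.5
x_7 = 9.5
y_7 = 10
z_7 = 2.5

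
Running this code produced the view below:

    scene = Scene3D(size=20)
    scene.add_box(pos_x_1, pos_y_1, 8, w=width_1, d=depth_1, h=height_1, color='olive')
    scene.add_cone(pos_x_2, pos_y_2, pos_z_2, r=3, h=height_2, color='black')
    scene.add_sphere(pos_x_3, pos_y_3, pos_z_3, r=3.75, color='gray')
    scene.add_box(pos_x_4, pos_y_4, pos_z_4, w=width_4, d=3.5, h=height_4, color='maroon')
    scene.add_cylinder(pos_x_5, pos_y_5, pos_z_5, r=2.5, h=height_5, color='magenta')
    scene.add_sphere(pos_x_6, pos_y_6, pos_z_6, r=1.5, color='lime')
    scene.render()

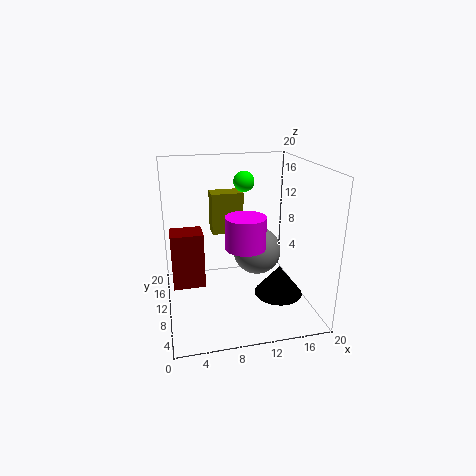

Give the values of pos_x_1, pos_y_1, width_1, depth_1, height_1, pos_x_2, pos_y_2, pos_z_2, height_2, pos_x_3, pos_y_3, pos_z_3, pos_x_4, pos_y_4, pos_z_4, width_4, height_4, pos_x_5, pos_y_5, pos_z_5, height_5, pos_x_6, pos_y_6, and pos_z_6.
pos_x_1 = 7.5, pos_y_1 = 16.75, width_1 = 5, depth_1 = 3.25, height_1 = 6.5, pos_x_2 = 13.75, pos_y_2 = 3.5, pos_z_2 = 4.75, height_2 = 3.75, pos_x_3 = 14.25, pos_y_3 = 14.75, pos_z_3 = 5.5, pos_x_4 = 0.75, pos_y_4 = 7.75, pos_z_4 = 4.25, width_4 = 4.25, height_4 = 7.5, pos_x_5 = 9.75, pos_y_5 = 5, pos_z_5 = 10.75, height_5 = 4, pos_x_6 = 11.75, pos_y_6 = 13.75, pos_z_6 = 17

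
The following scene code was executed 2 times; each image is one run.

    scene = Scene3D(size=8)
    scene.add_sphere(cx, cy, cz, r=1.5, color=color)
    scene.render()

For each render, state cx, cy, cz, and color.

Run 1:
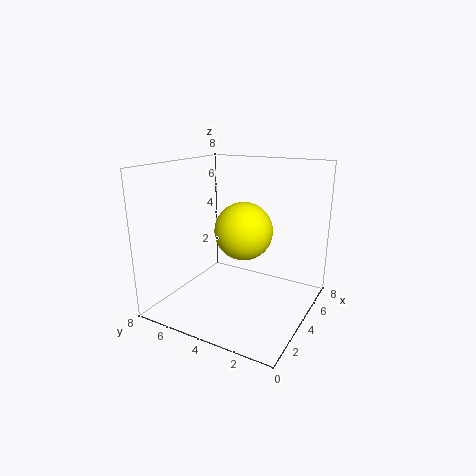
cx = 3.25
cy = 3.25
cz = 4.75
color = 'yellow'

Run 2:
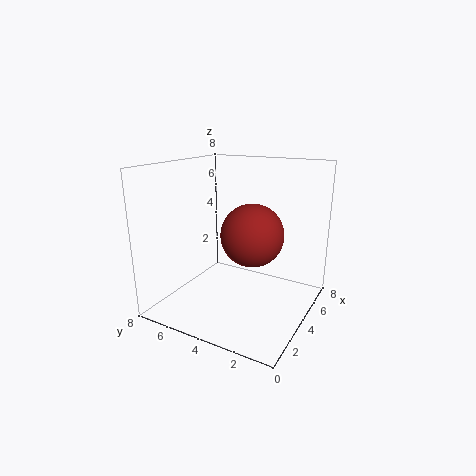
cx = 2.25
cy = 2.25
cz = 5
color = 'brown'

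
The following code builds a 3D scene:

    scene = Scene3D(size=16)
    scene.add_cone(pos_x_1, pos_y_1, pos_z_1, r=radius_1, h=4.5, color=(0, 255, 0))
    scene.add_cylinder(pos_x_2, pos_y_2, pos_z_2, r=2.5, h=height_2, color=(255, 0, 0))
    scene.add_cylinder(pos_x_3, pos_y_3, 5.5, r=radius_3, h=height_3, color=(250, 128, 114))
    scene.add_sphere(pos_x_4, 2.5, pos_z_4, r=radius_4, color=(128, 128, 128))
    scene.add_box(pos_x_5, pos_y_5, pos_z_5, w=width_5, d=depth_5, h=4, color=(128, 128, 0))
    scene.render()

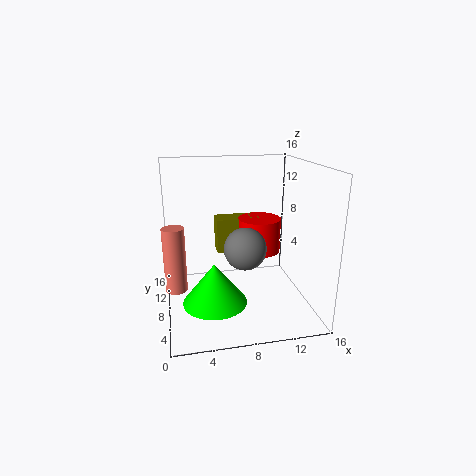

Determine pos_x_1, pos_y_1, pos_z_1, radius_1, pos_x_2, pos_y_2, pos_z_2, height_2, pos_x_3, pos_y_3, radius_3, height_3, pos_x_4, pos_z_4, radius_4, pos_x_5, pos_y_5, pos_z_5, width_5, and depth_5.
pos_x_1 = 5; pos_y_1 = 6; pos_z_1 = 1.5; radius_1 = 3.5; pos_x_2 = 11; pos_y_2 = 10; pos_z_2 = 5.5; height_2 = 4; pos_x_3 = 1; pos_y_3 = 2.5; radius_3 = 1; height_3 = 6; pos_x_4 = 7.5; pos_z_4 = 9; radius_4 = 2; pos_x_5 = 6; pos_y_5 = 10; pos_z_5 = 5.5; width_5 = 5; depth_5 = 2.5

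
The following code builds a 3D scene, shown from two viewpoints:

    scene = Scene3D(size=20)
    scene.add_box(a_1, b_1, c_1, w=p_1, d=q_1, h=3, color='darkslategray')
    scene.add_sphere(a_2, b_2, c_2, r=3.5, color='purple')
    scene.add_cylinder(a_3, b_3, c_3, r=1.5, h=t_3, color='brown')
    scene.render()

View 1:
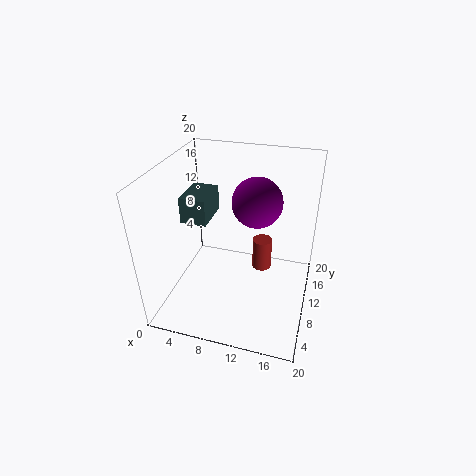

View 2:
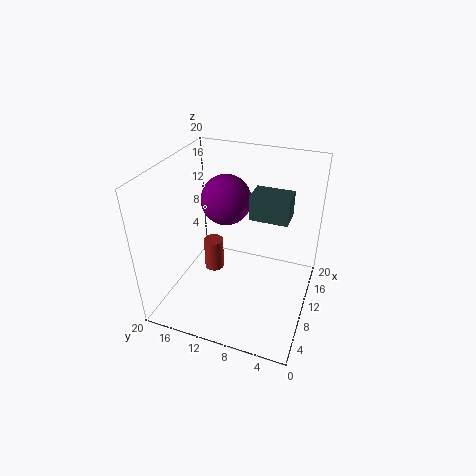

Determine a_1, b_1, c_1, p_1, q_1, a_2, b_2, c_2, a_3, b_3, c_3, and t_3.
a_1 = 5.5; b_1 = 2.5; c_1 = 16; p_1 = 3; q_1 = 4.5; a_2 = 12; b_2 = 12.5; c_2 = 14.5; a_3 = 12.5; b_3 = 15; c_3 = 2; t_3 = 5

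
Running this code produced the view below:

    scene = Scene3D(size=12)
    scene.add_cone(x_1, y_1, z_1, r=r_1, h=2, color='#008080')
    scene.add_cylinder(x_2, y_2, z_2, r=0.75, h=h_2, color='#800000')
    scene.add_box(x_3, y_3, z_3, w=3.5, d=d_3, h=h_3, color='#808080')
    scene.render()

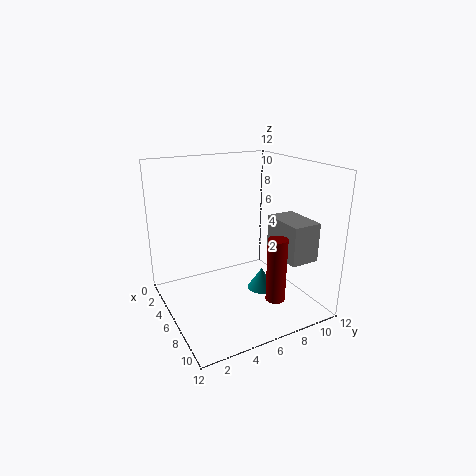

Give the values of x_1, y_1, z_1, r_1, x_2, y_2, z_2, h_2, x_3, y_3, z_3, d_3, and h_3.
x_1 = 5.5
y_1 = 8.75
z_1 = 0.25
r_1 = 1.25
x_2 = 10.25
y_2 = 7
z_2 = 2.25
h_2 = 5
x_3 = 7.75
y_3 = 7.75
z_3 = 5.25
d_3 = 2.25
h_3 = 3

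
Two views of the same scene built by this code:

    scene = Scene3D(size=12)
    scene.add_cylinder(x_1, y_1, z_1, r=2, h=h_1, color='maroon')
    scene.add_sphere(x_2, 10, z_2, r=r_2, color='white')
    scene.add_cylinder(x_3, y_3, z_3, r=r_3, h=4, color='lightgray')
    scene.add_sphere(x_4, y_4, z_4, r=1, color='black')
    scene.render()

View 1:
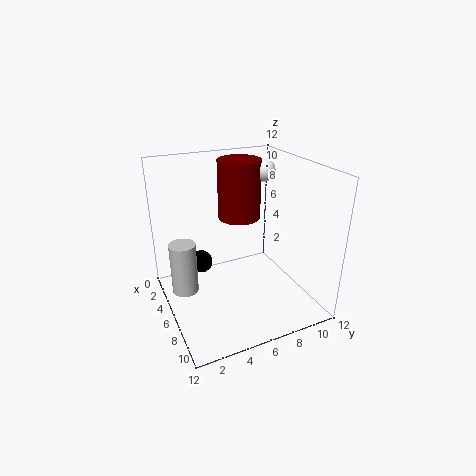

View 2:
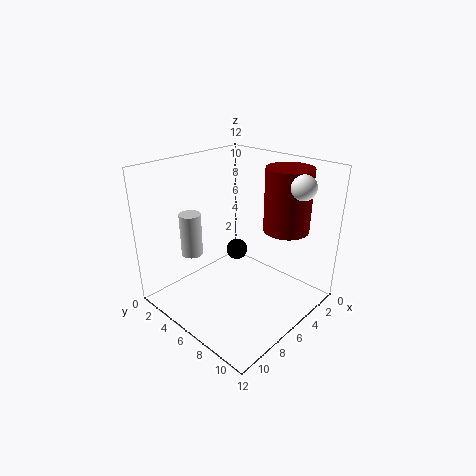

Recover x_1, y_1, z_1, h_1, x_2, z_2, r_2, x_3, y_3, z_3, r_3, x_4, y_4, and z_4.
x_1 = 2
y_1 = 8
z_1 = 6
h_1 = 5.5
x_2 = 3
z_2 = 10.5
r_2 = 1
x_3 = 7
y_3 = 1
z_3 = 3
r_3 = 1
x_4 = 3.5
y_4 = 3.5
z_4 = 3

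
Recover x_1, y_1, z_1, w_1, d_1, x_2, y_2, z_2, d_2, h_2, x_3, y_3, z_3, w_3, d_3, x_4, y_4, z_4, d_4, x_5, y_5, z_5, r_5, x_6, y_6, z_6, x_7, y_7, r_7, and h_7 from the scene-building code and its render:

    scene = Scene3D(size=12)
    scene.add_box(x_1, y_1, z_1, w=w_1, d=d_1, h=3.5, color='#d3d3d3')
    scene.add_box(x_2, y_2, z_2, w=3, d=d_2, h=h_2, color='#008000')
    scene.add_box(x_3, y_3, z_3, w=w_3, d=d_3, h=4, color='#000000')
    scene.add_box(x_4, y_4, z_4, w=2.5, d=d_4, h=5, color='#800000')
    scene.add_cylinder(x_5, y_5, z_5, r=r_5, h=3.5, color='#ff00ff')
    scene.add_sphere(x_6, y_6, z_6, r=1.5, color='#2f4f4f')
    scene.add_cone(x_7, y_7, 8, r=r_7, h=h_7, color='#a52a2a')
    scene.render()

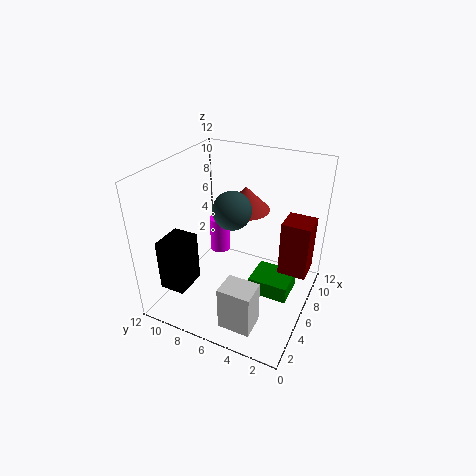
x_1 = 0.5
y_1 = 2.5
z_1 = 1.5
w_1 = 2
d_1 = 2.5
x_2 = 6
y_2 = 1.5
z_2 = 0.5
d_2 = 3.5
h_2 = 1.5
x_3 = 0.5
y_3 = 8
z_3 = 3.5
w_3 = 2.5
d_3 = 2
x_4 = 8
y_4 = 0.5
z_4 = 2
d_4 = 2.5
x_5 = 10
y_5 = 10
z_5 = 1.5
r_5 = 1
x_6 = 5
y_6 = 6
z_6 = 9
x_7 = 7.5
y_7 = 6
r_7 = 2
h_7 = 2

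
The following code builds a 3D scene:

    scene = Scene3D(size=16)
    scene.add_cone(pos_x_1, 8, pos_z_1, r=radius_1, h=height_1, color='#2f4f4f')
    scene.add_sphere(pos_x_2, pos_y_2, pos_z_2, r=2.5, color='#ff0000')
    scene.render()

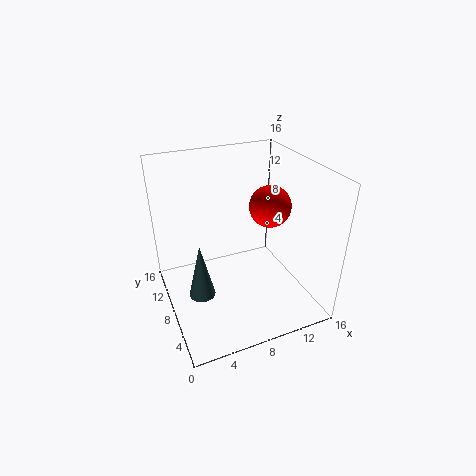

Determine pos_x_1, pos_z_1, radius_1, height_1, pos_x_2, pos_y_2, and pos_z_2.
pos_x_1 = 3.5
pos_z_1 = 1.5
radius_1 = 1.5
height_1 = 6.5
pos_x_2 = 13
pos_y_2 = 10
pos_z_2 = 10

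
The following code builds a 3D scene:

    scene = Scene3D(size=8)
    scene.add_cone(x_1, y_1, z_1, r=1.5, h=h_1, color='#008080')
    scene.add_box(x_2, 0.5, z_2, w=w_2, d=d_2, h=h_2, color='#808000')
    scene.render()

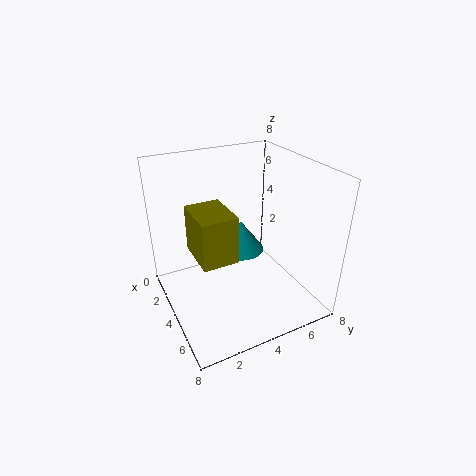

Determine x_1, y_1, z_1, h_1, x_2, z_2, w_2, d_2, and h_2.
x_1 = 1.5, y_1 = 5.5, z_1 = 1.5, h_1 = 2, x_2 = 6, z_2 = 5.5, w_2 = 2, d_2 = 1.5, h_2 = 2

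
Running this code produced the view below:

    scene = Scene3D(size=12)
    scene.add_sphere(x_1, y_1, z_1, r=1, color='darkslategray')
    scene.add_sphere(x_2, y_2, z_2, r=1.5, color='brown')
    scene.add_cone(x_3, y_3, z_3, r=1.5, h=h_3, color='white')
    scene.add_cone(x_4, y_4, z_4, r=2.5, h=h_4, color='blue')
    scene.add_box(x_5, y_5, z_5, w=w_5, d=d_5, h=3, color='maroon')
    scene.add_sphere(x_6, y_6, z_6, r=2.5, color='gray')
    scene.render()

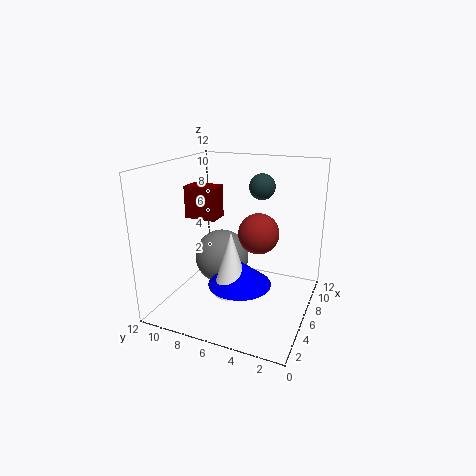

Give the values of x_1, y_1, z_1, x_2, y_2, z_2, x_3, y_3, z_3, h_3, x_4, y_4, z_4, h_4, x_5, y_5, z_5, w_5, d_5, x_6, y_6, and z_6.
x_1 = 6, y_1 = 4, z_1 = 10.5, x_2 = 4, y_2 = 3.5, z_2 = 7.5, x_3 = 3.5, y_3 = 5.5, z_3 = 2.5, h_3 = 5, x_4 = 4, y_4 = 5, z_4 = 3, h_4 = 2, x_5 = 7.5, y_5 = 9, z_5 = 6.5, w_5 = 2, d_5 = 3, x_6 = 8, y_6 = 8.5, z_6 = 3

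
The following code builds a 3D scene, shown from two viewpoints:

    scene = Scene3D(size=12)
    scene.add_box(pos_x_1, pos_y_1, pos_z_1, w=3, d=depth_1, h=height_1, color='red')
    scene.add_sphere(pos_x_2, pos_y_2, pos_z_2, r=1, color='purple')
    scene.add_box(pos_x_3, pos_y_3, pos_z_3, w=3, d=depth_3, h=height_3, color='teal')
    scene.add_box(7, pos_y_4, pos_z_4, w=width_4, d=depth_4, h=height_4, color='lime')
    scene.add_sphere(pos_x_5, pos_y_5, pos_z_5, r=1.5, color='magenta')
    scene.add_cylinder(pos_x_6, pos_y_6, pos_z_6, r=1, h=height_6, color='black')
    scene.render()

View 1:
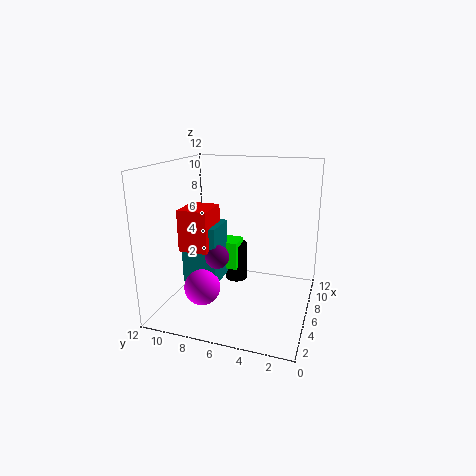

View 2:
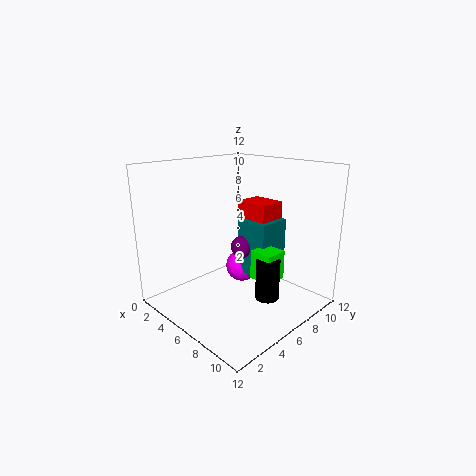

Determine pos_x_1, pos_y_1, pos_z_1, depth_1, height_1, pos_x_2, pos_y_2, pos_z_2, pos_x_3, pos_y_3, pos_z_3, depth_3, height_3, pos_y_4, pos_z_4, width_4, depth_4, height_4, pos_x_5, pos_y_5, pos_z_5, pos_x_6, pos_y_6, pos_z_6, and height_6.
pos_x_1 = 4; pos_y_1 = 8; pos_z_1 = 5; depth_1 = 2.5; height_1 = 3.5; pos_x_2 = 5; pos_y_2 = 7.5; pos_z_2 = 4.5; pos_x_3 = 4.5; pos_y_3 = 7.5; pos_z_3 = 2; depth_3 = 3; height_3 = 5; pos_y_4 = 6.5; pos_z_4 = 2.5; width_4 = 2; depth_4 = 2; height_4 = 2.5; pos_x_5 = 4; pos_y_5 = 8.5; pos_z_5 = 2; pos_x_6 = 8.5; pos_y_6 = 7; pos_z_6 = 1; height_6 = 3.5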